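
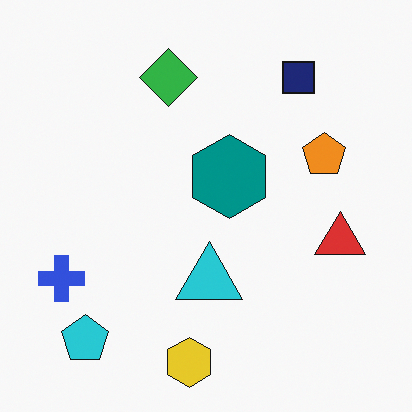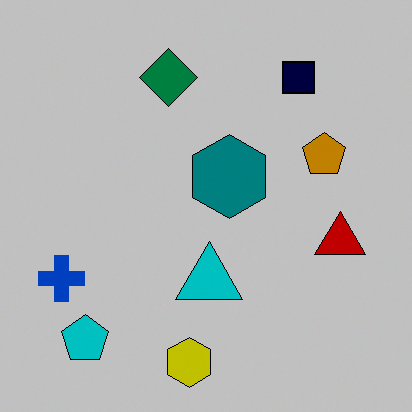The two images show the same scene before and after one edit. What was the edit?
The image was heavily posterized to just a handful of flat colors.

Each flat color has snapped to a coarser quantized level — most visibly, the near-white background has dropped to a flat grey.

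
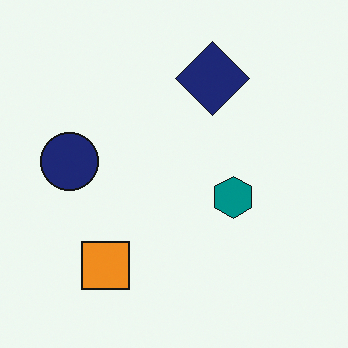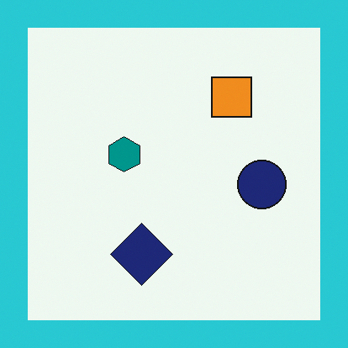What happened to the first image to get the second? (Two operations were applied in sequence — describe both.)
This is the original image rotated 180°, then framed with a cyan border.

The orange square sits in the bottom-left of the first image and the top-right of the second — consistent with a whole-image 180° rotation. A solid cyan frame runs around the edge of the second image, with the content slightly shrunk inside it.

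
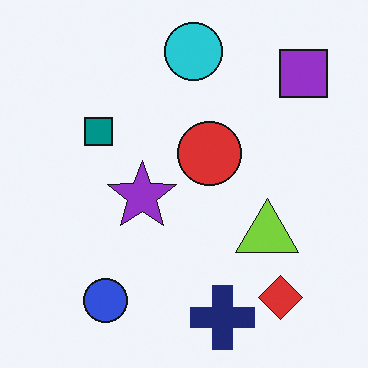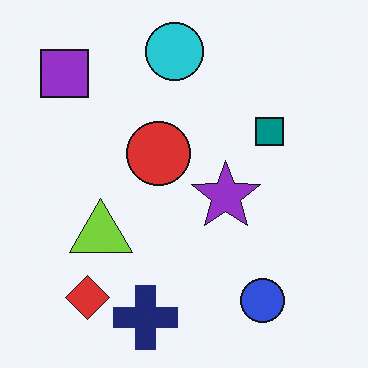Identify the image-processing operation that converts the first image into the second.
The image was flipped horizontally (left ↔ right).

The purple square is in the top-right of the first image and the top-left of the second — shapes on opposite sides of the vertical midline have swapped in a mirror flip.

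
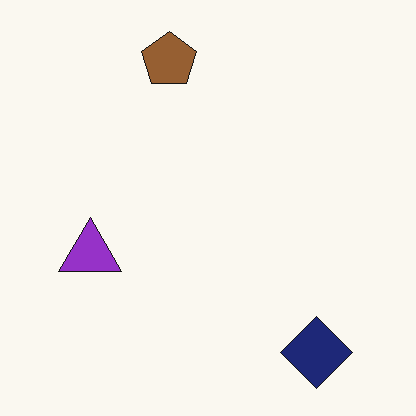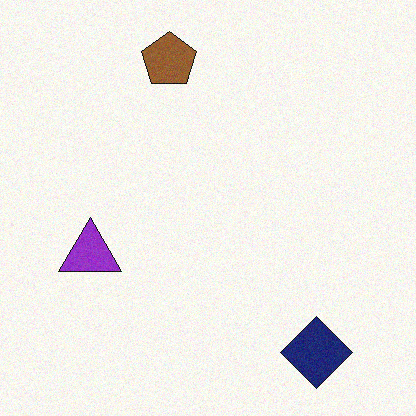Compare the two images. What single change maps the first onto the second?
The second image is the first degraded with a light layer of grain.

Random speckle covers the whole image, including the flat background.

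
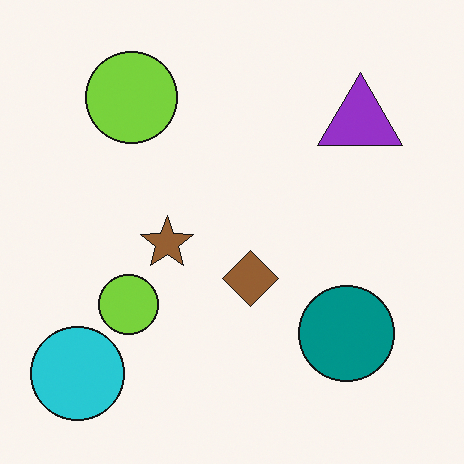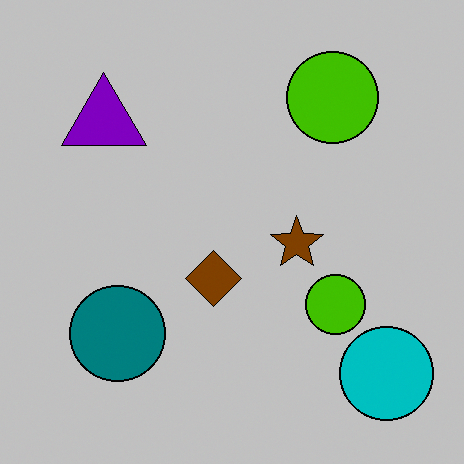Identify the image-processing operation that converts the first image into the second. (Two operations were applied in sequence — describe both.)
It was flipped horizontally (left ↔ right), then heavily posterized to just a handful of flat colors.

The cyan circle is in the bottom-left of the first image and the bottom-right of the second — shapes on opposite sides of the vertical midline have swapped in a mirror flip. Each flat color has snapped to a coarser quantized level — most visibly, the near-white background has dropped to a flat grey.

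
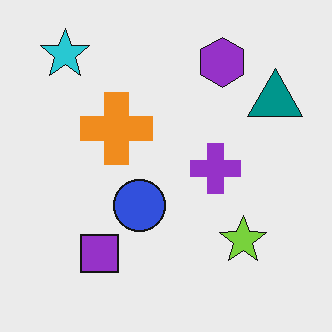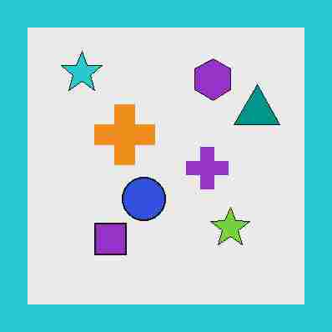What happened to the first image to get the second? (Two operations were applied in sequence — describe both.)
The transformation is: heavily JPEG-compressed with obvious blocking artifacts, then framed with a cyan border.

Blocky 8×8 compression artifacts appear around shape edges and the flat background shows ringing — characteristic JPEG degradation. A solid cyan frame runs around the edge of the second image, with the content slightly shrunk inside it.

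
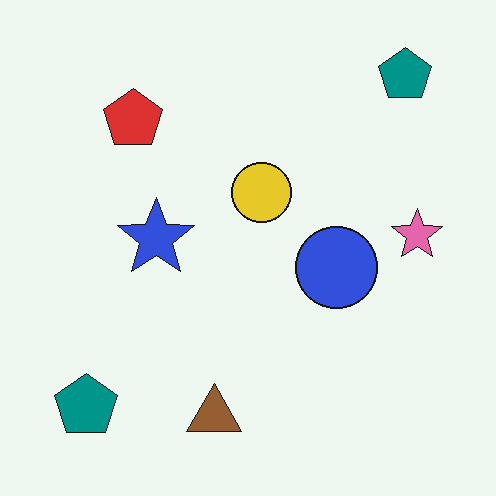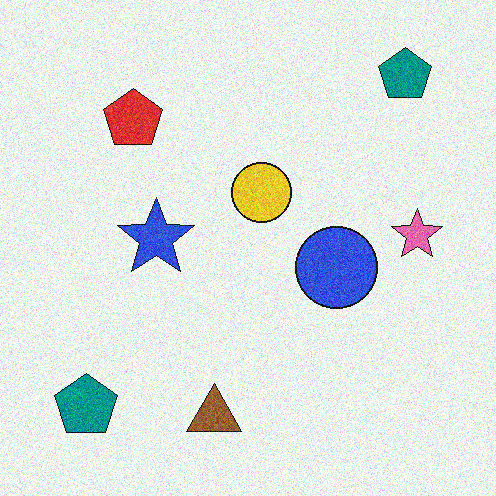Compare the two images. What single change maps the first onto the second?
Degraded with moderate additive noise.

Random speckle covers the whole image, including the flat background.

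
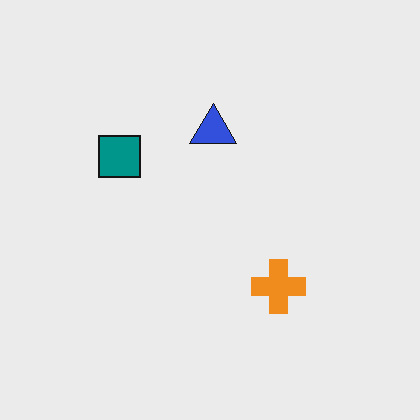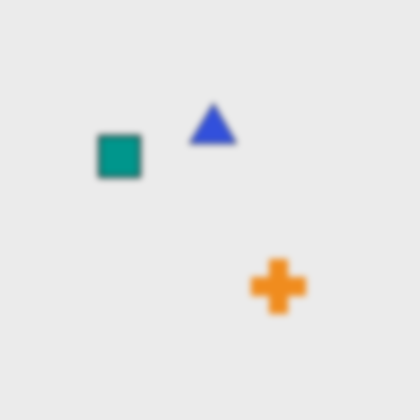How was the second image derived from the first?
The transformation is: noticeably gaussian-blurred.

Shape edges and outlines are uniformly softened across the whole image.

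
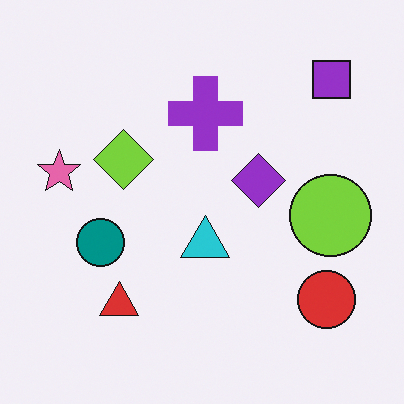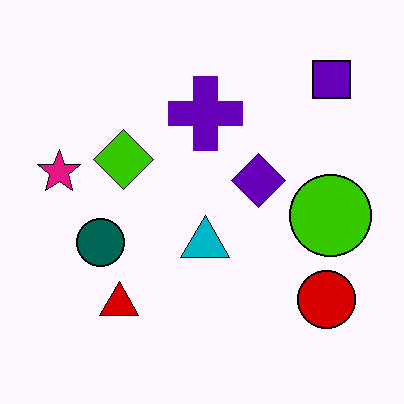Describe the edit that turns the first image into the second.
It was given much higher contrast.

Tones are pushed away from mid-grey across the whole image — a global contrast change.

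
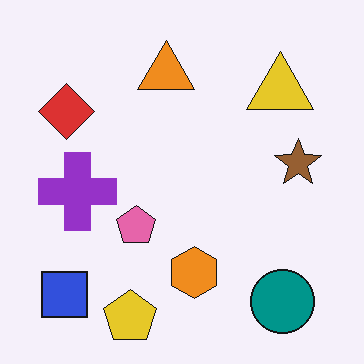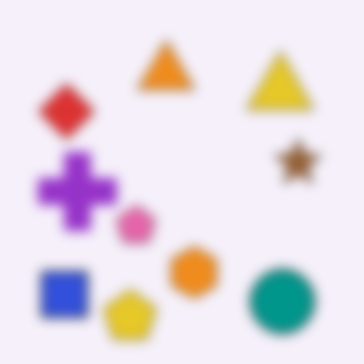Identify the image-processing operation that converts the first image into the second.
Strongly gaussian-blurred.

Shape edges and outlines are uniformly softened across the whole image.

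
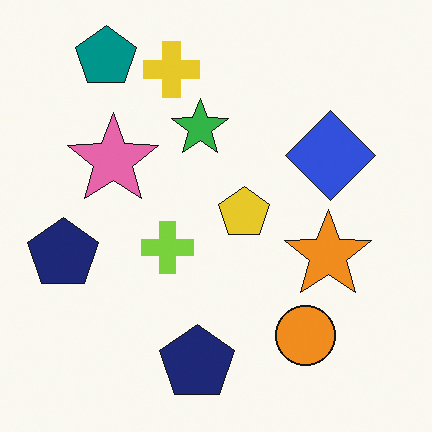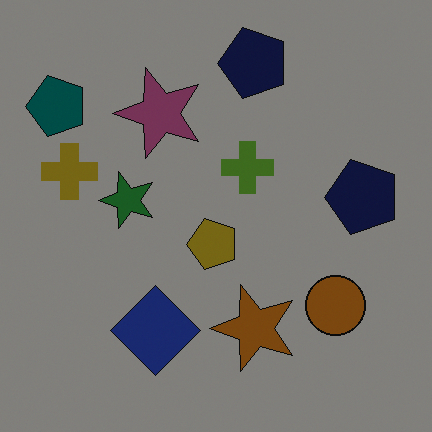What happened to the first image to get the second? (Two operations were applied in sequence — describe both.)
Noticeably darkened, then transposed (reflected across the top-left ↔ bottom-right diagonal).

Every pixel — background and shapes alike — is uniformly darkened. Shapes have swapped their row and column positions — what was in the top-right is now in the bottom-left — a diagonal reflection.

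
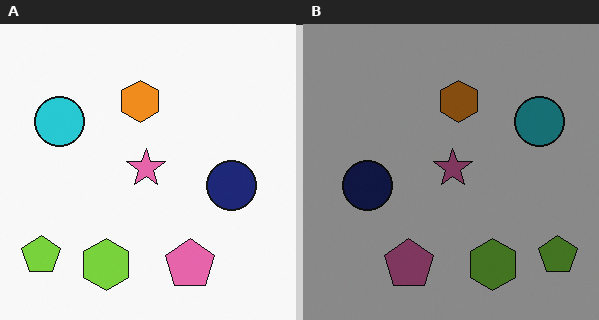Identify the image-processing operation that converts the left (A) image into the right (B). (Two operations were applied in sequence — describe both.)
Flipped horizontally (left ↔ right), then noticeably darkened.

The lime pentagon is in the bottom-left of the left (A) image and the bottom-right of the right (B) — shapes on opposite sides of the vertical midline have swapped in a mirror flip. Every pixel — background and shapes alike — is uniformly darkened.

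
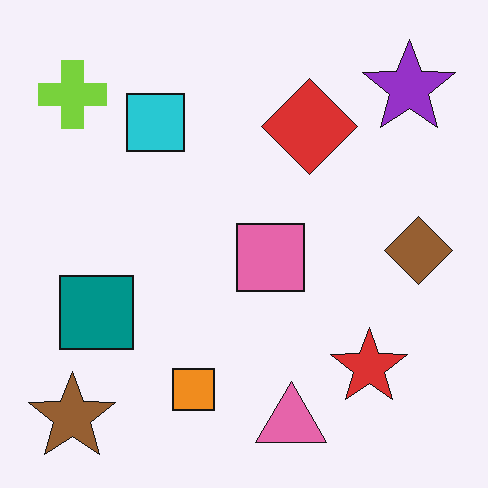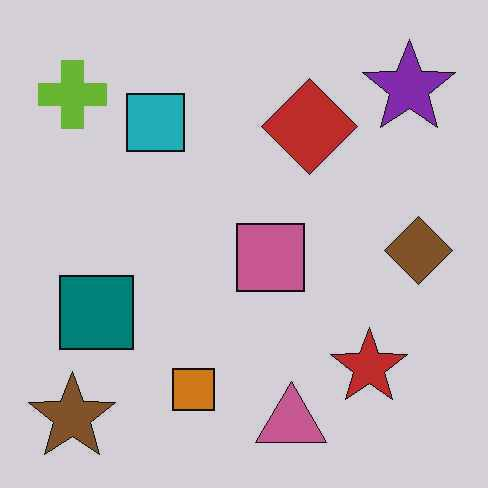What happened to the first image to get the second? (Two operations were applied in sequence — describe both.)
It was given moderate JPEG compression, then darkened a little.

Blocky 8×8 compression artifacts appear around shape edges and the flat background shows ringing — characteristic JPEG degradation. Every pixel — background and shapes alike — is uniformly darkened.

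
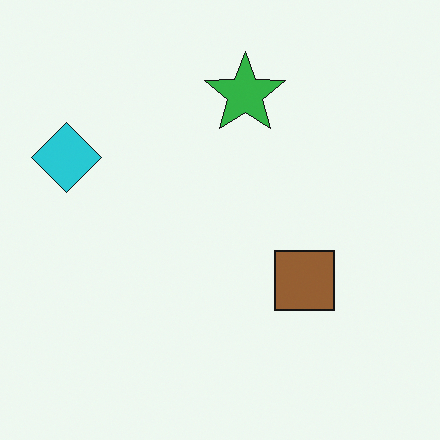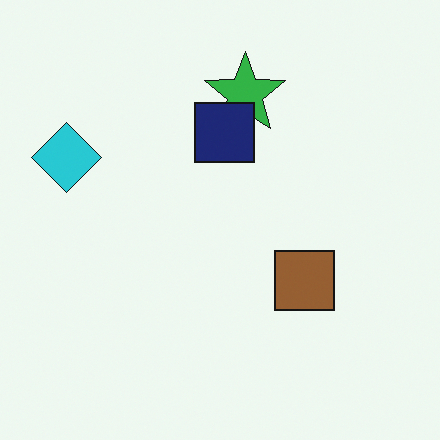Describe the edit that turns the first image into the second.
The second image is the first overlaid with an additional navy square.

A navy square appears in the second image that is absent from the first.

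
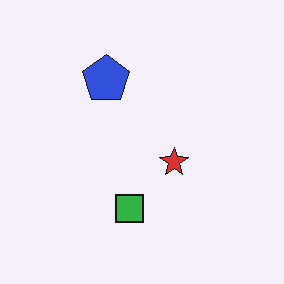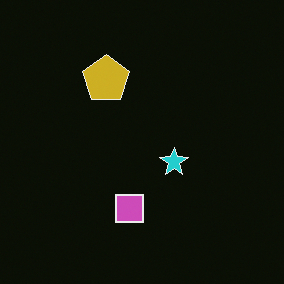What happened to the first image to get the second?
Color-inverted (negative).

The light background has become dark and every shape's color is its complement — a photographic negative.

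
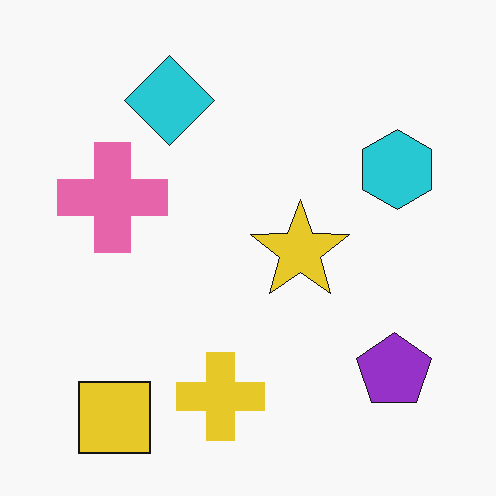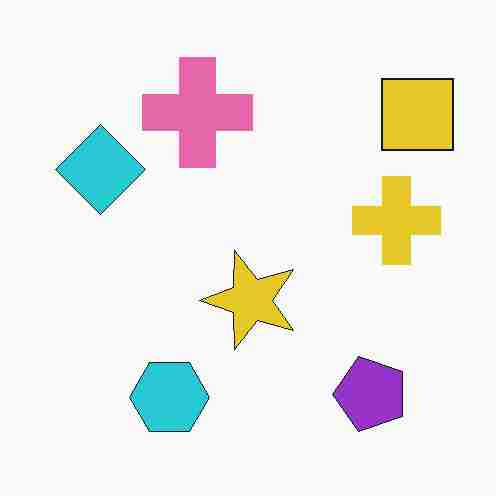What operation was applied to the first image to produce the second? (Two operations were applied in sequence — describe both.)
This is the original image transposed (reflected across the top-left ↔ bottom-right diagonal), then degraded with heavy JPEG compression.

Shapes have swapped their row and column positions — what was in the top-right is now in the bottom-left — a diagonal reflection. Blocky 8×8 compression artifacts appear around shape edges and the flat background shows ringing — characteristic JPEG degradation.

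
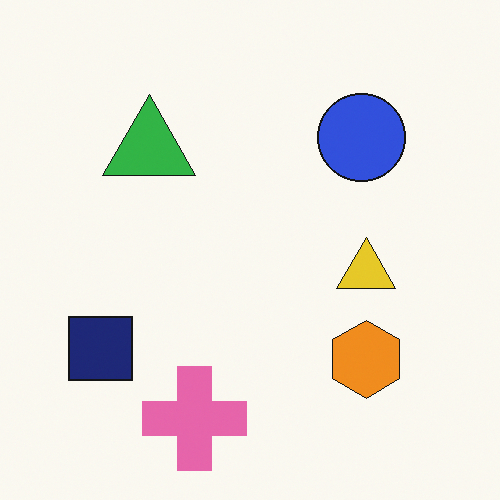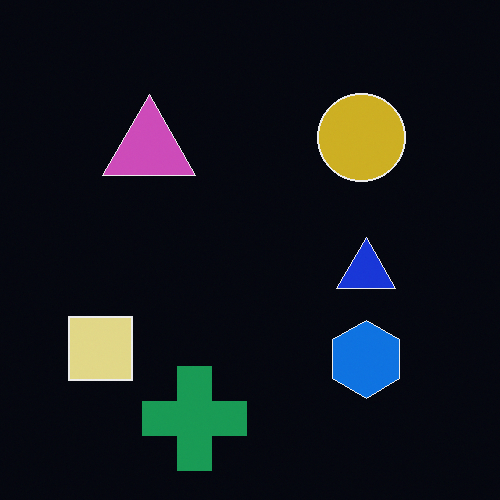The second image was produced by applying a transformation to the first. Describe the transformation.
The transformation is: color-inverted (negative).

The light background has become dark and every shape's color is its complement — a photographic negative.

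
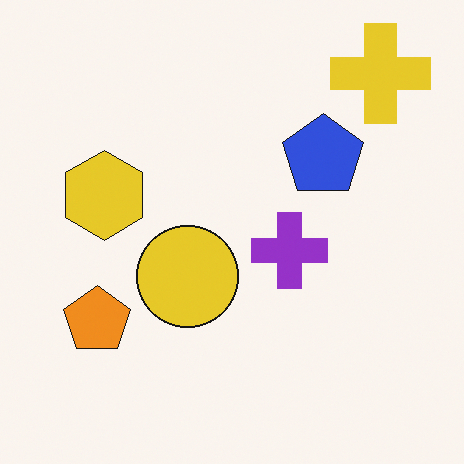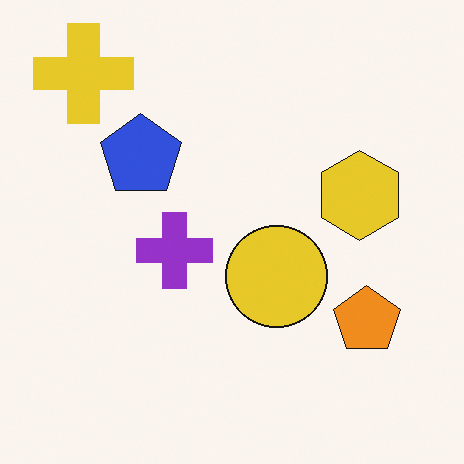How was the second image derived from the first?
The second image is the first flipped horizontally (left ↔ right).

The yellow cross is in the top-right of the first image and the top-left of the second — shapes on opposite sides of the vertical midline have swapped in a mirror flip.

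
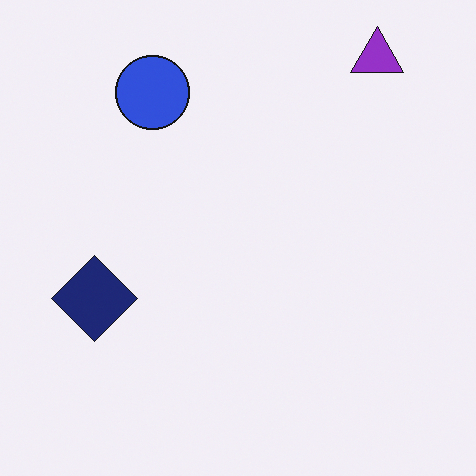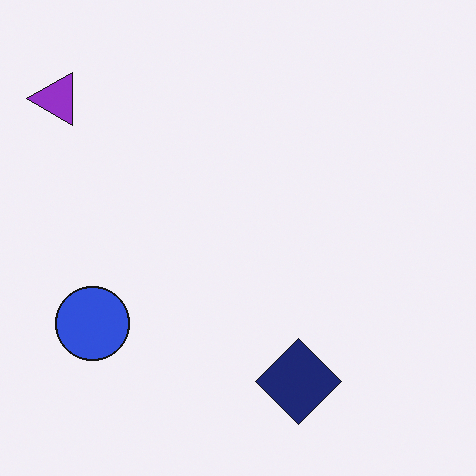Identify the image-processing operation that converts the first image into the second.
The second image is the first rotated 90° counter-clockwise.

The purple triangle sits in the top-right of the first image and the top-left of the second — consistent with a whole-image 90° counter-clockwise rotation.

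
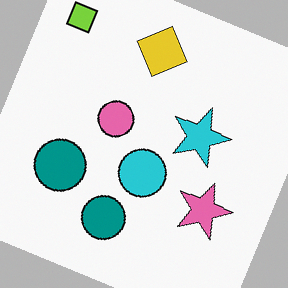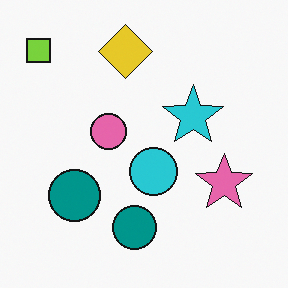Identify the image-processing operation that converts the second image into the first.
The first image is the second rotated clockwise by a clearly visible amount.

Every shape is tilted by the same angle and the image corners show triangular fill wedges — a whole-image rotation by a non-right angle.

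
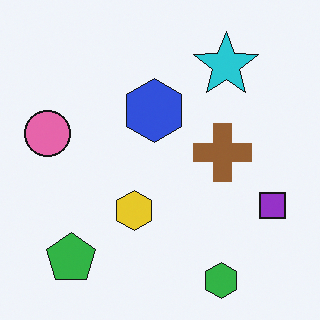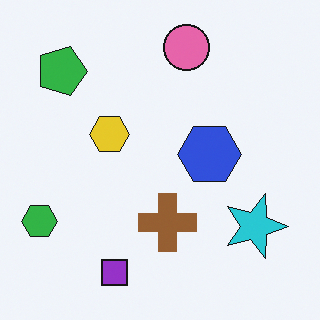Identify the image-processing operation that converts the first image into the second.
This is the original image rotated 90° clockwise.

The green hexagon sits in the bottom-right of the first image and the bottom-left of the second — consistent with a whole-image 90° clockwise rotation.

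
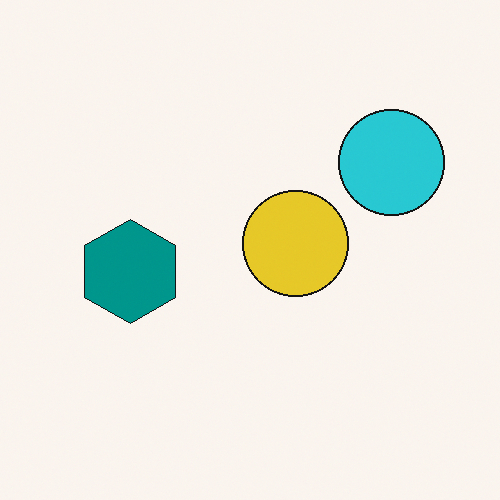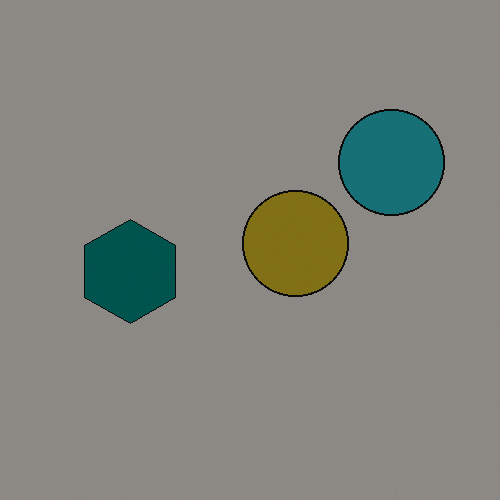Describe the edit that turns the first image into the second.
The image was darkened a lot.

Every pixel — background and shapes alike — is uniformly darkened.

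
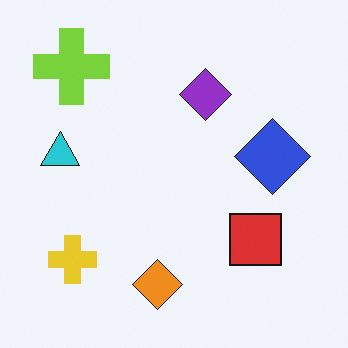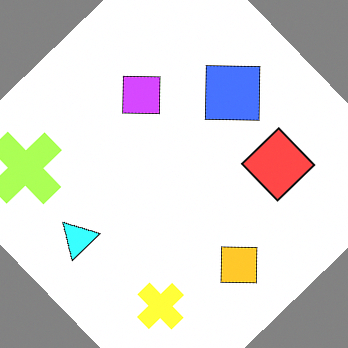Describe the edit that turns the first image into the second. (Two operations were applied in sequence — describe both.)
The second image is the first substantially brightened, then rotated counter-clockwise by a large amount — several tens of degrees.

Every pixel — background and shapes alike — is uniformly brightened. Every shape is tilted by the same angle and the image corners show triangular fill wedges — a whole-image rotation by a non-right angle.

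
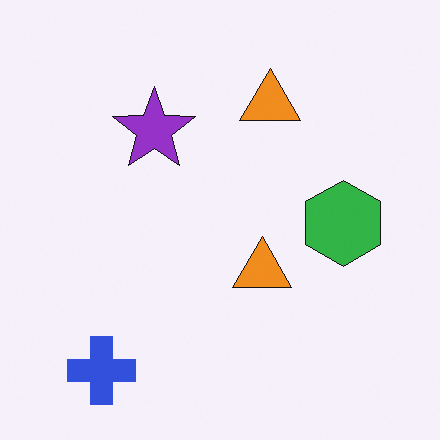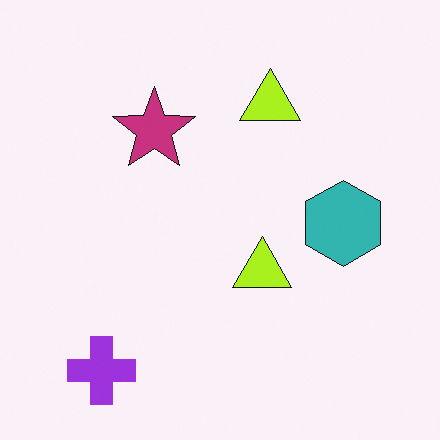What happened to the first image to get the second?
The transformation is: hue-shifted by a small amount.

Every shape's color has rotated by the same amount around the hue wheel — a uniform hue shift.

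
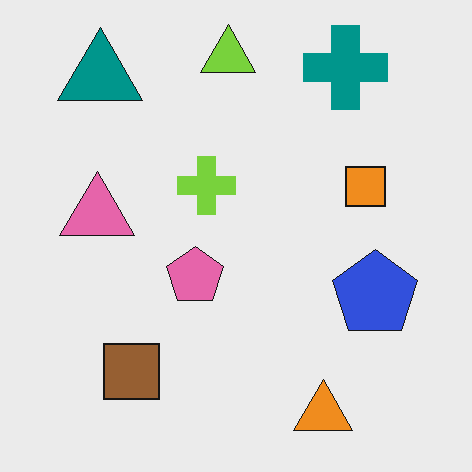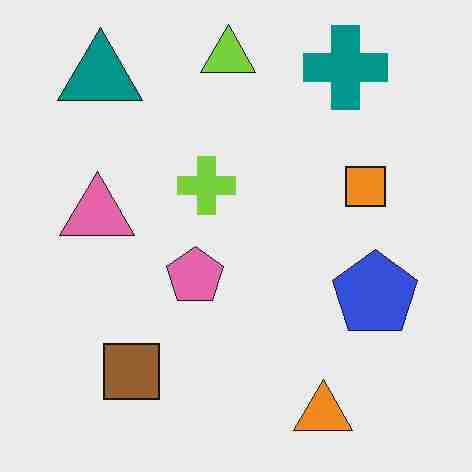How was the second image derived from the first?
Heavily JPEG-compressed with obvious blocking artifacts.

Blocky 8×8 compression artifacts appear around shape edges and the flat background shows ringing — characteristic JPEG degradation.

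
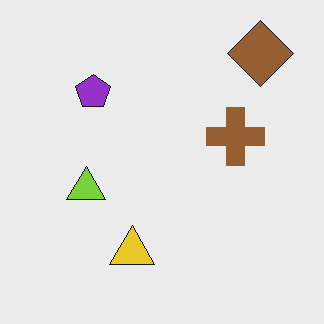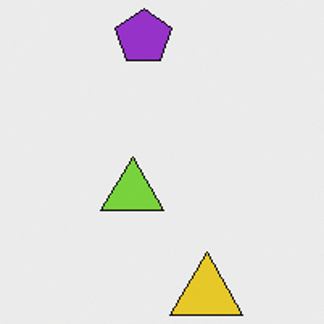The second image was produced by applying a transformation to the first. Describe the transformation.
This is the original image cropped slightly and scaled back up.

The visible shapes are larger and the field of view is narrower; shapes near the original edges may be partly or wholly outside the frame — a crop-and-rescale.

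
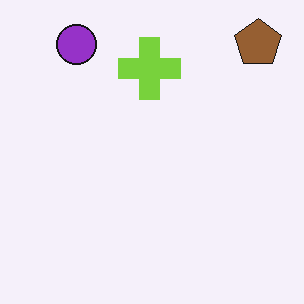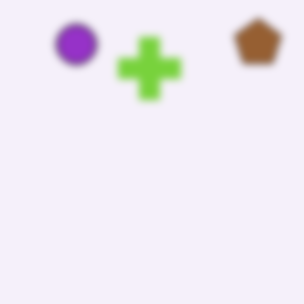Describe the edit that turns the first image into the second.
The second image is the first moderately blurred.

Shape edges and outlines are uniformly softened across the whole image.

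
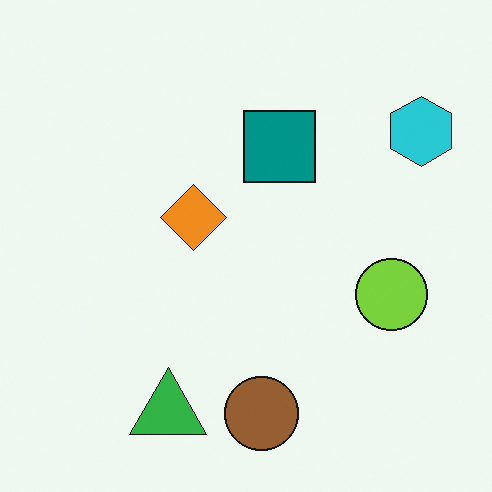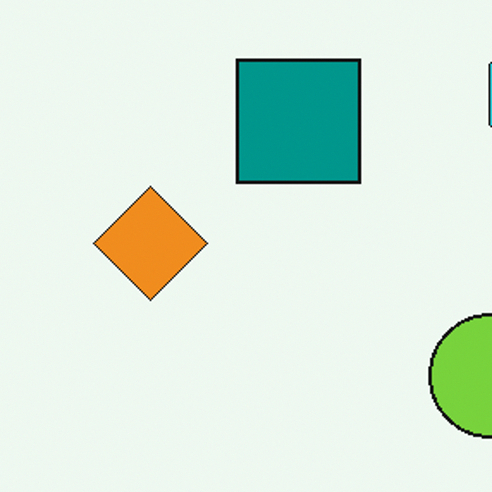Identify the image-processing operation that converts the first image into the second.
It was cropped tightly and scaled back up.

The visible shapes are larger and the field of view is narrower; shapes near the original edges may be partly or wholly outside the frame — a crop-and-rescale.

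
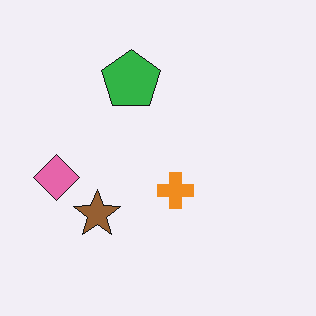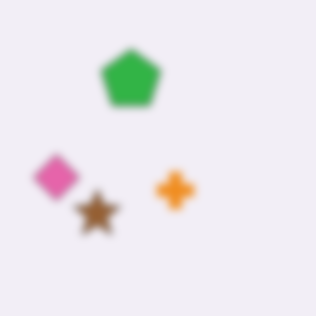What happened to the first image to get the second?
The transformation is: noticeably gaussian-blurred.

Shape edges and outlines are uniformly softened across the whole image.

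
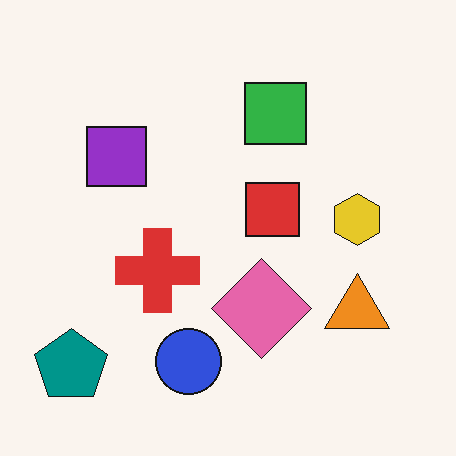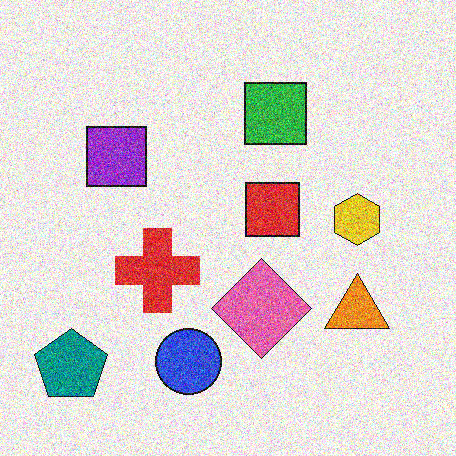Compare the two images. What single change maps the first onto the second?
The transformation is: degraded with heavy additive noise.

Random speckle covers the whole image, including the flat background.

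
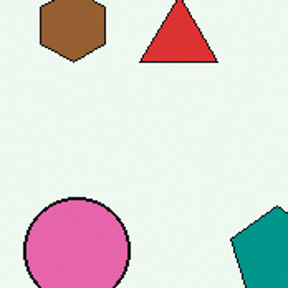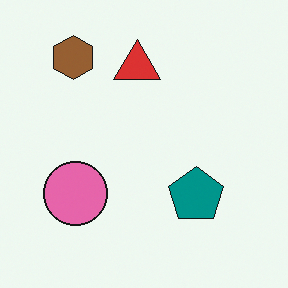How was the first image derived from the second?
The transformation is: cropped to a noticeably smaller region and rescaled.

The visible shapes are larger and the field of view is narrower; shapes near the original edges may be partly or wholly outside the frame — a crop-and-rescale.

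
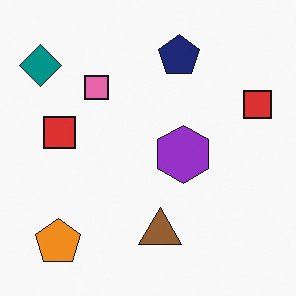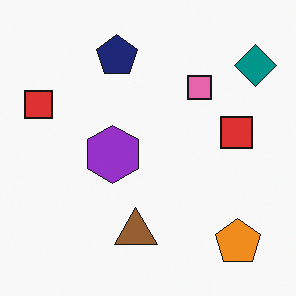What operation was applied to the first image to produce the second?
The image was flipped horizontally (left ↔ right).

The teal diamond is in the top-left of the first image and the top-right of the second — shapes on opposite sides of the vertical midline have swapped in a mirror flip.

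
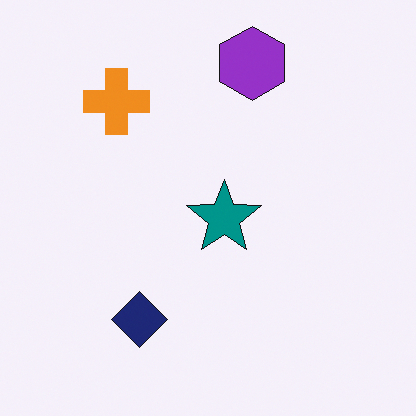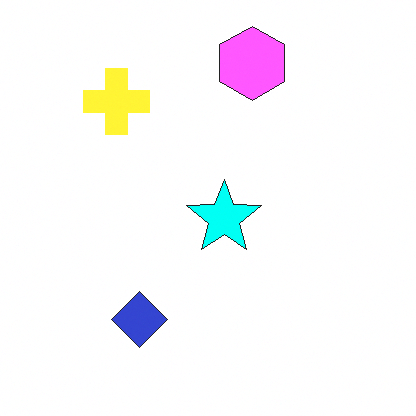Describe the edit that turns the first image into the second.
The image was noticeably brightened.

Every pixel — background and shapes alike — is uniformly brightened.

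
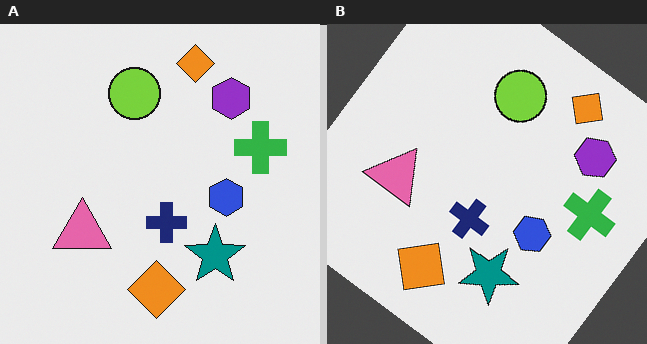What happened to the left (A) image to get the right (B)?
The right (B) image is the left (A) rotated clockwise by a large amount — several tens of degrees.

Every shape is tilted by the same angle and the image corners show triangular fill wedges — a whole-image rotation by a non-right angle.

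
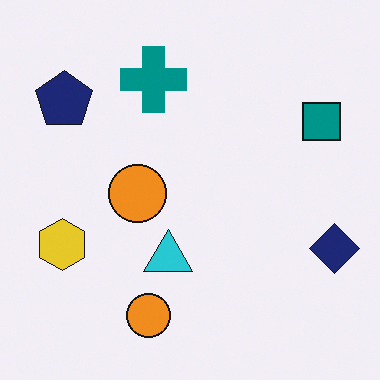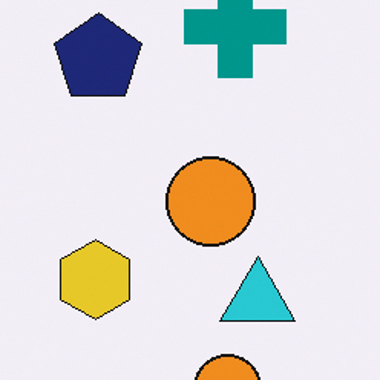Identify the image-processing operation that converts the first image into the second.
The second image is the first cropped slightly and scaled back up.

The visible shapes are larger and the field of view is narrower; shapes near the original edges may be partly or wholly outside the frame — a crop-and-rescale.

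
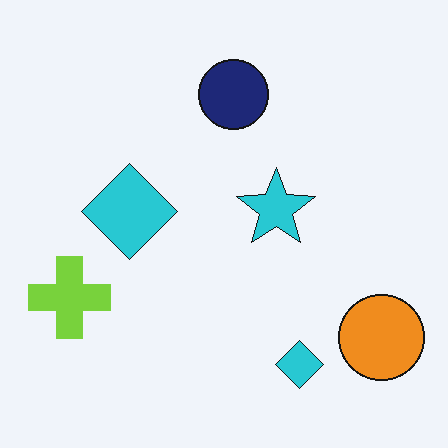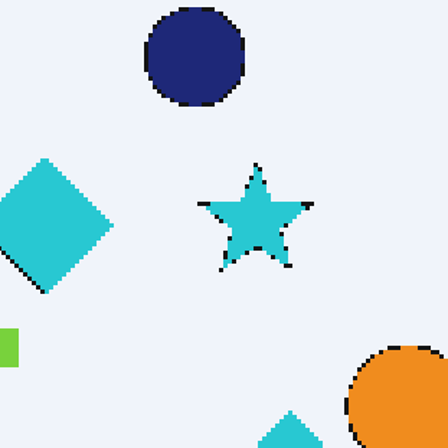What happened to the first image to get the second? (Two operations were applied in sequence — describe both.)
This is the original image lightly pixelated (a mild mosaic effect), then cropped slightly and scaled back up.

Shapes are reduced to large square blocks; fine edges and outlines are lost — a downscale-then-upscale (mosaic) effect. The visible shapes are larger and the field of view is narrower; shapes near the original edges may be partly or wholly outside the frame — a crop-and-rescale.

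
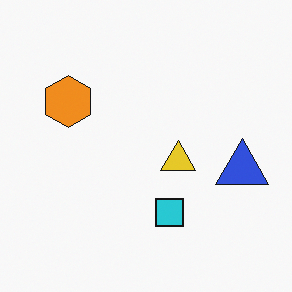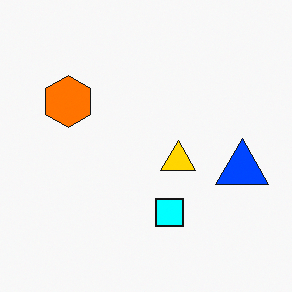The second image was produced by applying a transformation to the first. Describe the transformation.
The second image is the first made much more vivid (saturation change).

All colors are more vivid — a global saturation change.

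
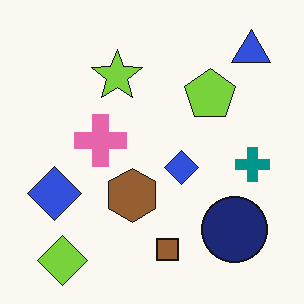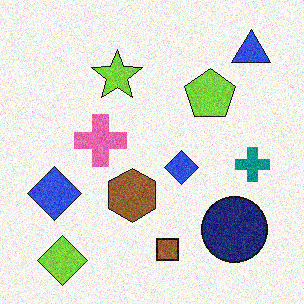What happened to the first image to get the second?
The second image is the first degraded with moderate additive noise.

Random speckle covers the whole image, including the flat background.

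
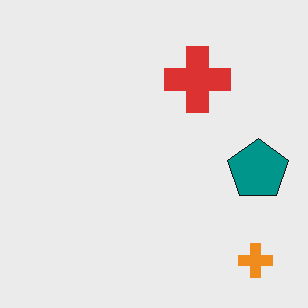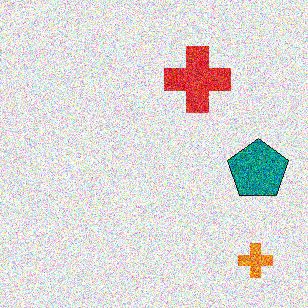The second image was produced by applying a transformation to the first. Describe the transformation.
Degraded with strong gaussian noise.

Random speckle covers the whole image, including the flat background.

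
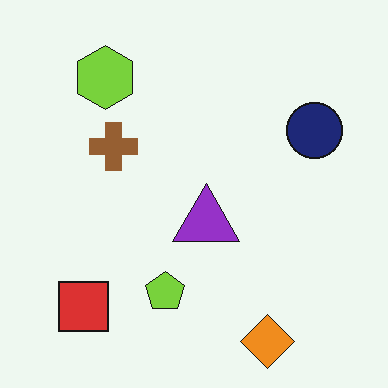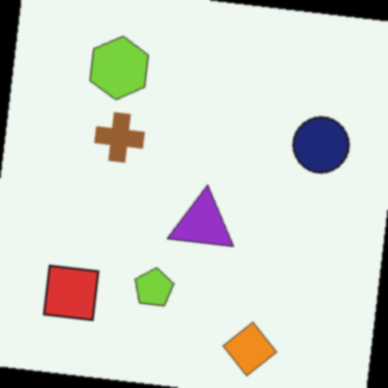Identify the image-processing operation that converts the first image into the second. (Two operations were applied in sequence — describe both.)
The transformation is: rotated clockwise by a slight angle, then given a subtle gaussian blur.

Every shape is tilted by the same angle and the image corners show triangular fill wedges — a whole-image rotation by a non-right angle. Shape edges and outlines are uniformly softened across the whole image.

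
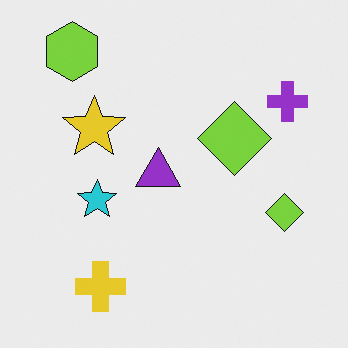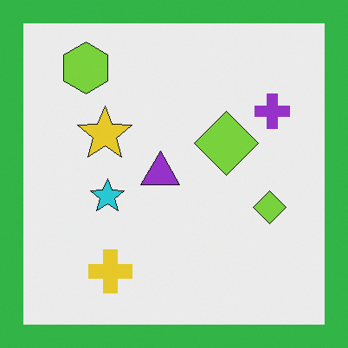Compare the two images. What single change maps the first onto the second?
This is the original image framed with a green border.

A solid green frame runs around the edge of the second image, with the content slightly shrunk inside it.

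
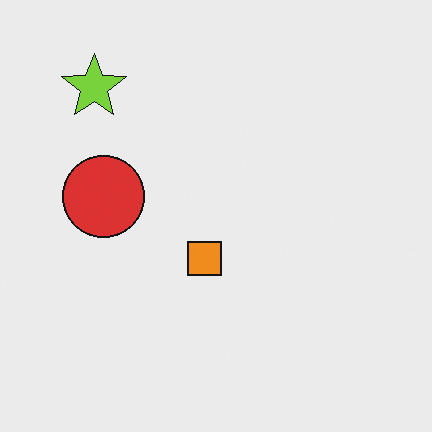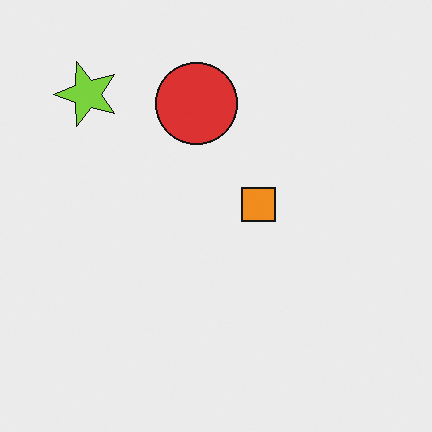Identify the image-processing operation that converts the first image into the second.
The image was transposed (reflected across the top-left ↔ bottom-right diagonal).

Shapes have swapped their row and column positions — what was in the top-right is now in the bottom-left — a diagonal reflection.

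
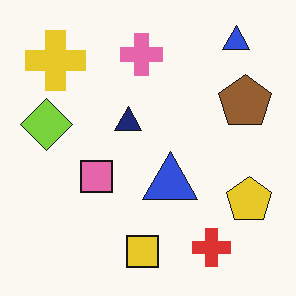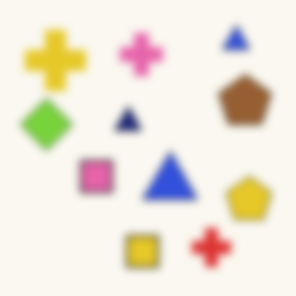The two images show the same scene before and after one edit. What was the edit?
It was moderately blurred.

Shape edges and outlines are uniformly softened across the whole image.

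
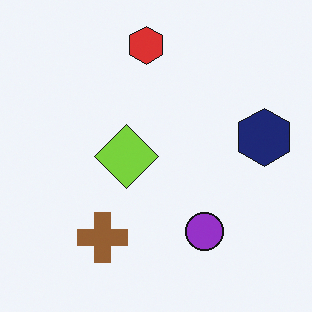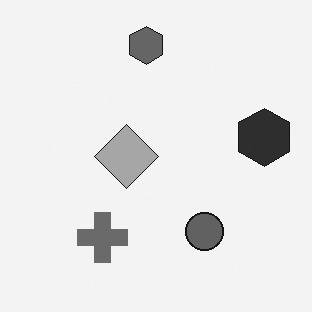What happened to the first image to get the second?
It was converted to grayscale.

All color is removed — every shape is now a shade of grey.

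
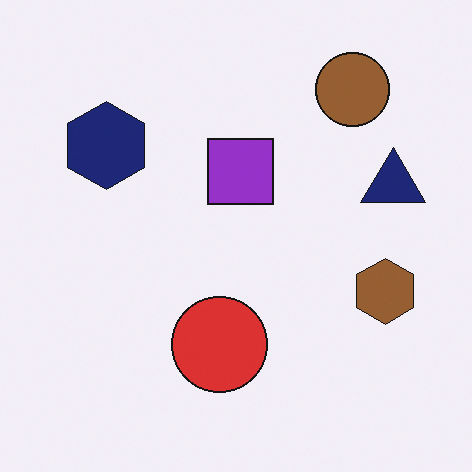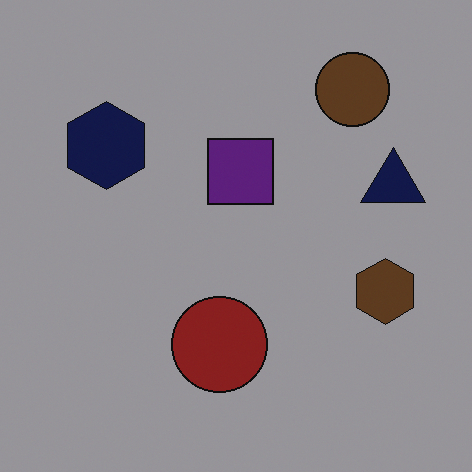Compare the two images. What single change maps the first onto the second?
The second image is the first noticeably darkened.

Every pixel — background and shapes alike — is uniformly darkened.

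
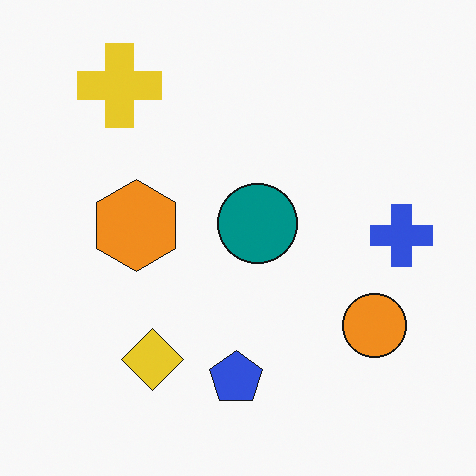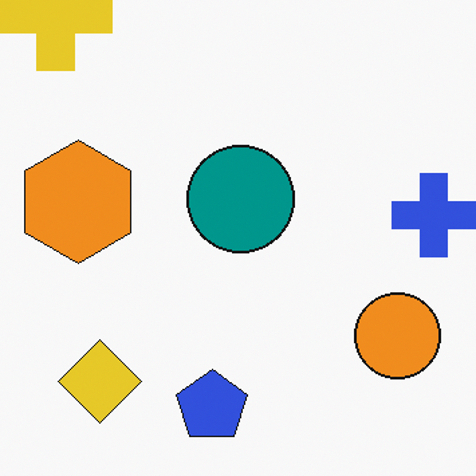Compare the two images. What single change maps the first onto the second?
This is the original image cropped to a modestly smaller region and rescaled.

The visible shapes are larger and the field of view is narrower; shapes near the original edges may be partly or wholly outside the frame — a crop-and-rescale.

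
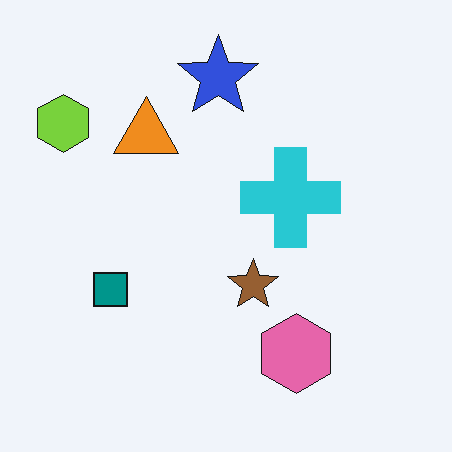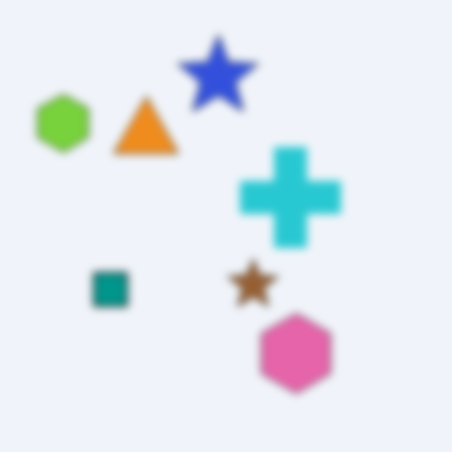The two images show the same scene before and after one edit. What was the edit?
This is the original image noticeably gaussian-blurred.

Shape edges and outlines are uniformly softened across the whole image.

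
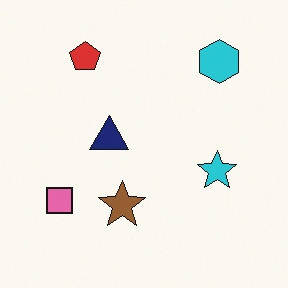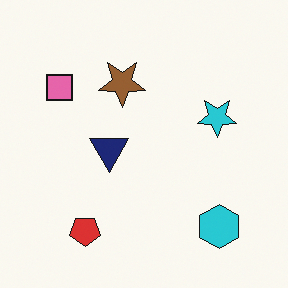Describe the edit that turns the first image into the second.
The transformation is: flipped vertically (top ↔ bottom).

The red pentagon is in the top-left of the first image and the bottom-left of the second — shapes on opposite sides of the horizontal midline have swapped in a mirror flip.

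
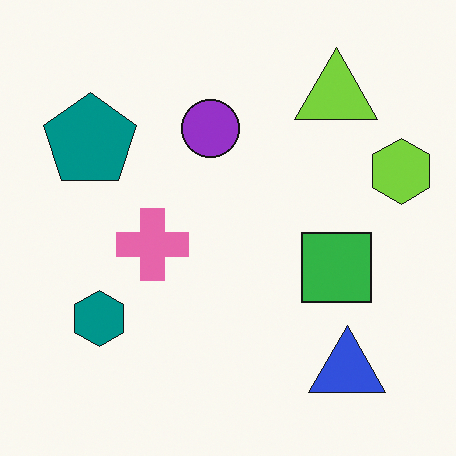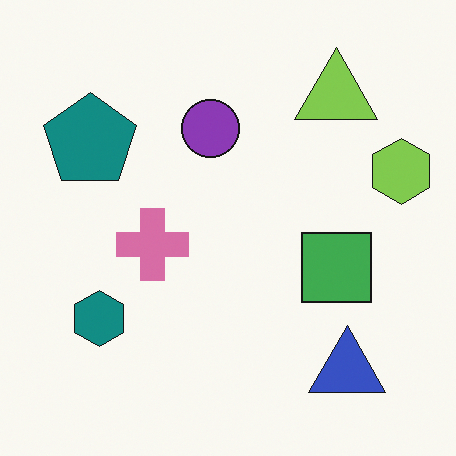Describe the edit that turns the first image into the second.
The transformation is: slightly desaturated.

All colors are more muted and greyish — a global saturation change.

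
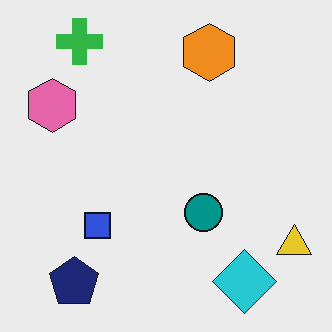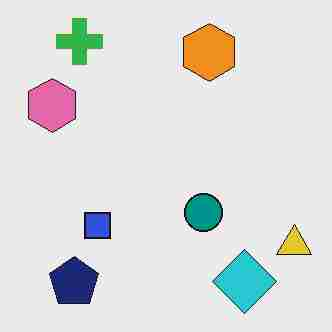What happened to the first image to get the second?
It was degraded with heavy JPEG compression.

Blocky 8×8 compression artifacts appear around shape edges and the flat background shows ringing — characteristic JPEG degradation.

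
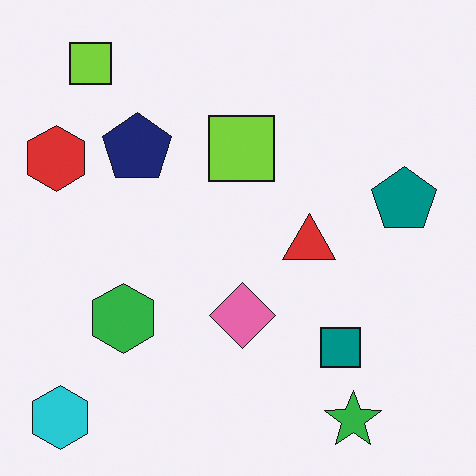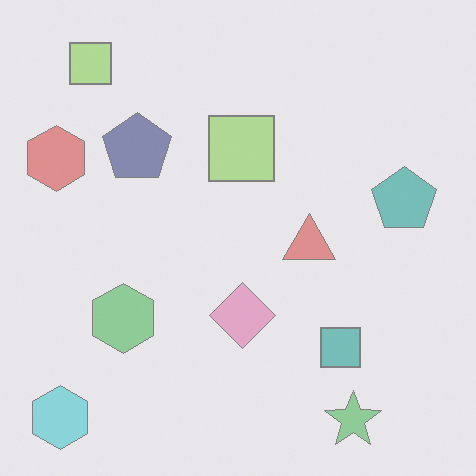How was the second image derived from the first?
The image was given much lower contrast.

Tones are pushed toward mid-grey across the whole image — a global contrast change.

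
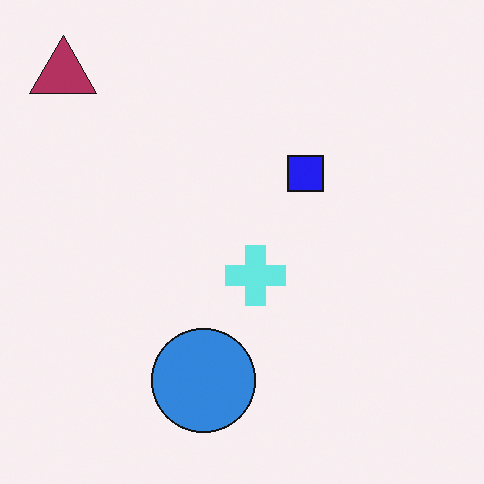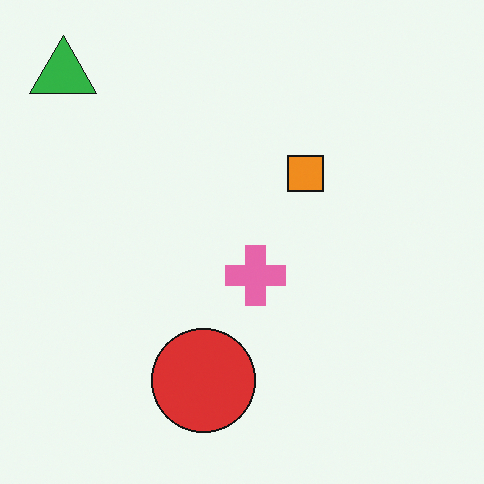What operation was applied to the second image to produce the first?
Hue-shifted by a large amount.

Every shape's color has rotated by the same amount around the hue wheel — a uniform hue shift.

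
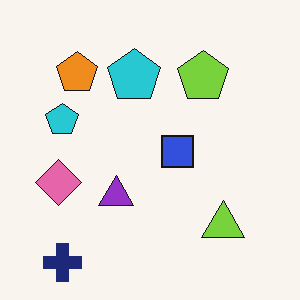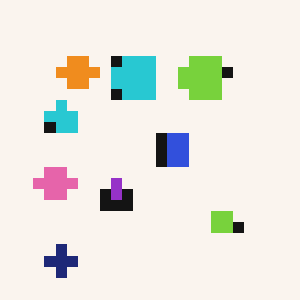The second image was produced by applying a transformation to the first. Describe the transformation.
It was coarsely pixelated.

Shapes are reduced to large square blocks; fine edges and outlines are lost — a downscale-then-upscale (mosaic) effect.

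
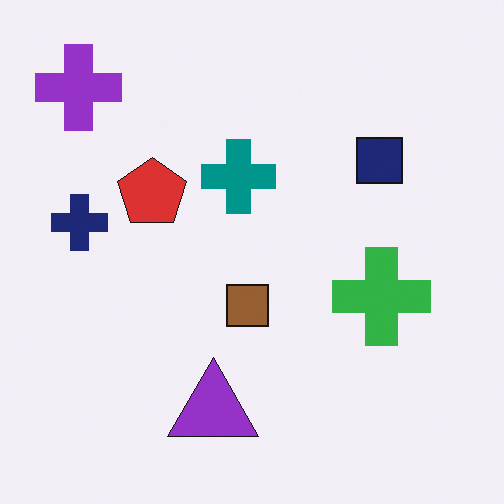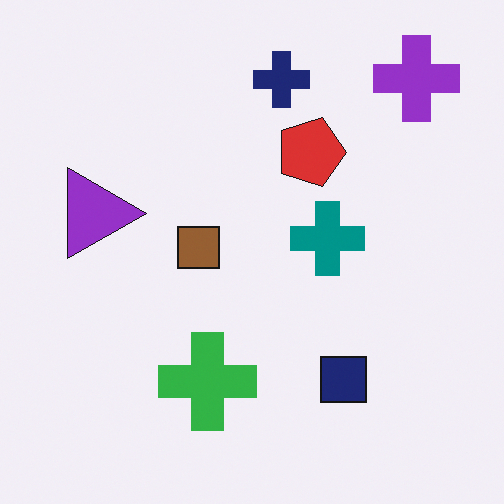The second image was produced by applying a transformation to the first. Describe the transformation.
The second image is the first rotated 90° clockwise.

The purple cross sits in the top-left of the first image and the top-right of the second — consistent with a whole-image 90° clockwise rotation.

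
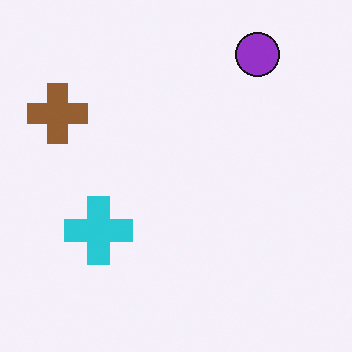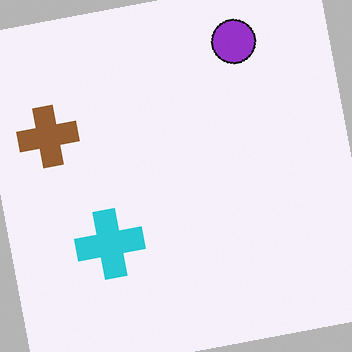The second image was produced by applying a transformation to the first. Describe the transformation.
The transformation is: rotated counter-clockwise by a slight angle.

Every shape is tilted by the same angle and the image corners show triangular fill wedges — a whole-image rotation by a non-right angle.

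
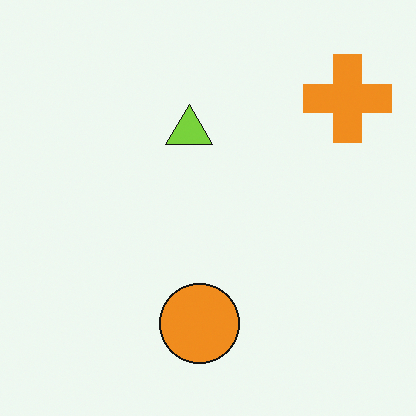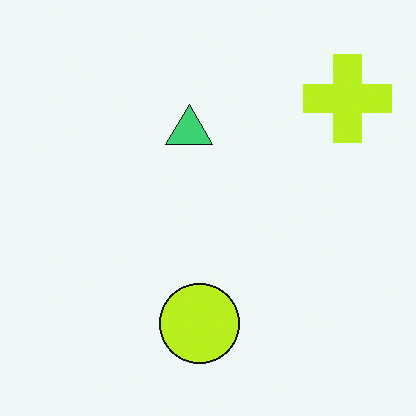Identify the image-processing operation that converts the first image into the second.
It was hue-shifted by a small amount.

Every shape's color has rotated by the same amount around the hue wheel — a uniform hue shift.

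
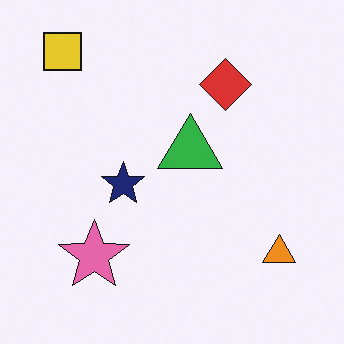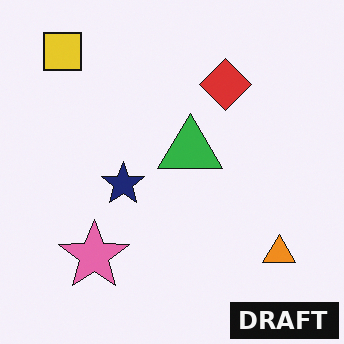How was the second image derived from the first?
The transformation is: watermarked with the text "DRAFT" in the lower-right corner.

A dark label reading "DRAFT" appears in the lower-right corner.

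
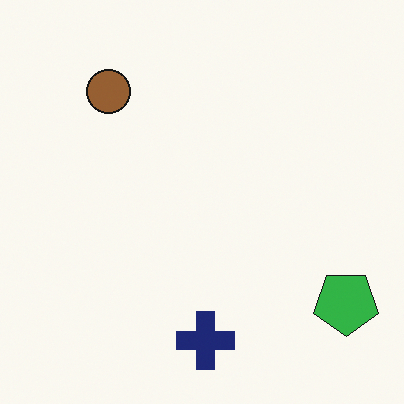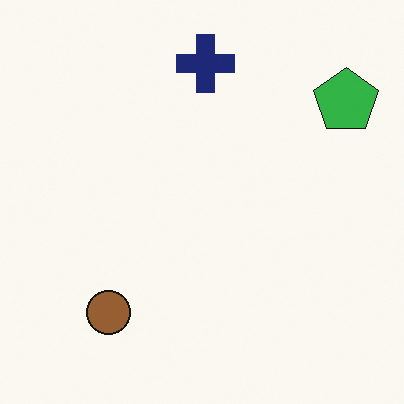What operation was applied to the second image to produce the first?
The transformation is: flipped vertically (top ↔ bottom).

The navy cross is in the top of the second image and the bottom of the first — shapes on opposite sides of the horizontal midline have swapped in a mirror flip.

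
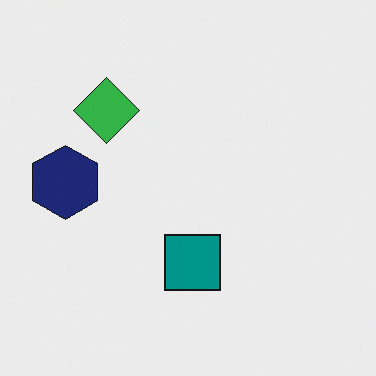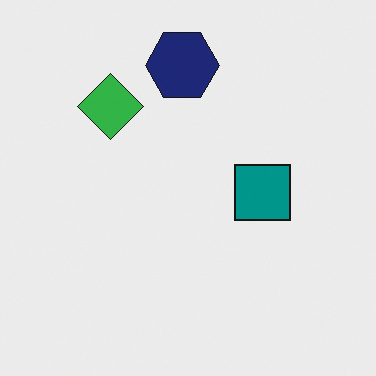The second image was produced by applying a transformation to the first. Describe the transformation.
This is the original image transposed (reflected across the top-left ↔ bottom-right diagonal).

Shapes have swapped their row and column positions — what was in the top-right is now in the bottom-left — a diagonal reflection.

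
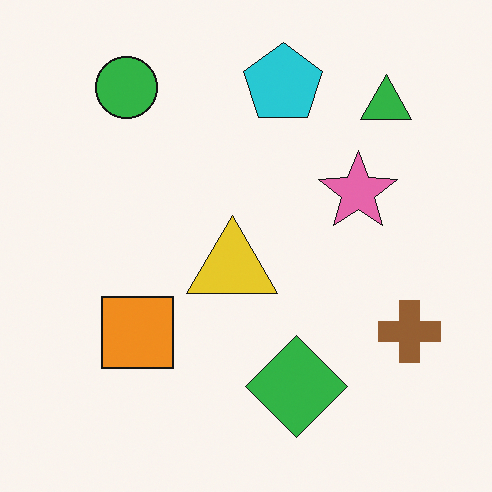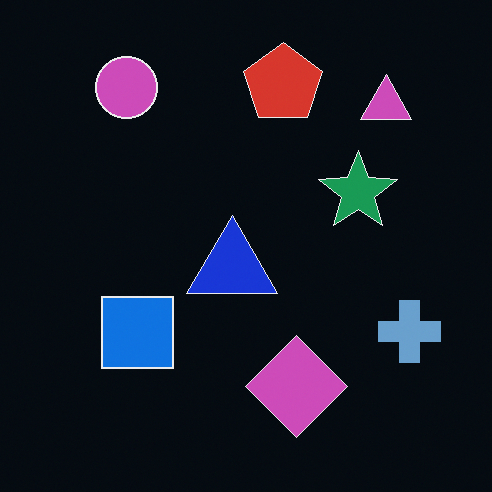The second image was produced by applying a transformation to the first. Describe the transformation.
It was color-inverted (negative).

The light background has become dark and every shape's color is its complement — a photographic negative.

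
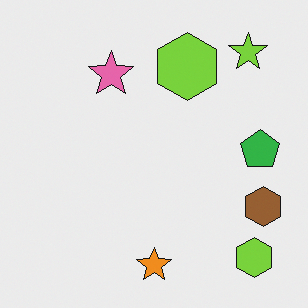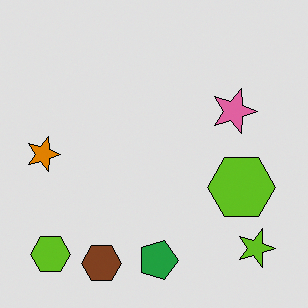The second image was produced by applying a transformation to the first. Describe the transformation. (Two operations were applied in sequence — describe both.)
Moderately posterized, then rotated 90° clockwise.

Each flat color has snapped to a coarser quantized level — most visibly, the near-white background has dropped to a flat grey. The lime star sits in the top-right of the first image and the bottom-right of the second — consistent with a whole-image 90° clockwise rotation.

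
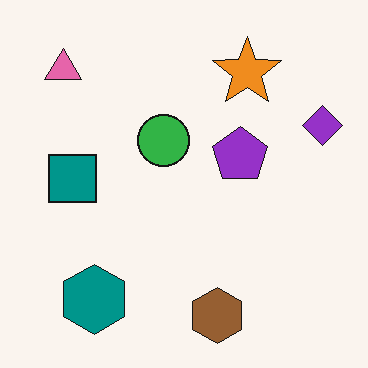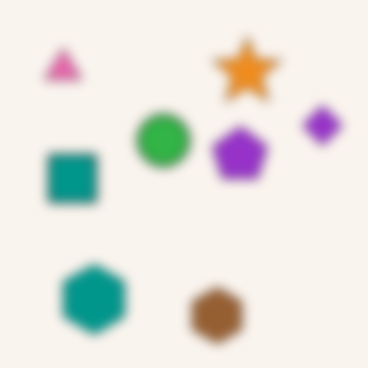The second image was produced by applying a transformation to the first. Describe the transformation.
This is the original image heavily blurred.

Shape edges and outlines are uniformly softened across the whole image.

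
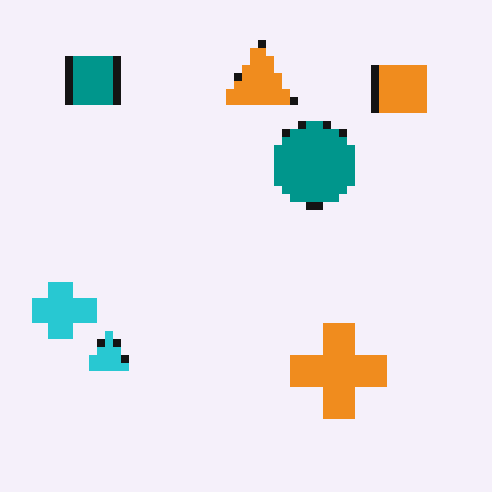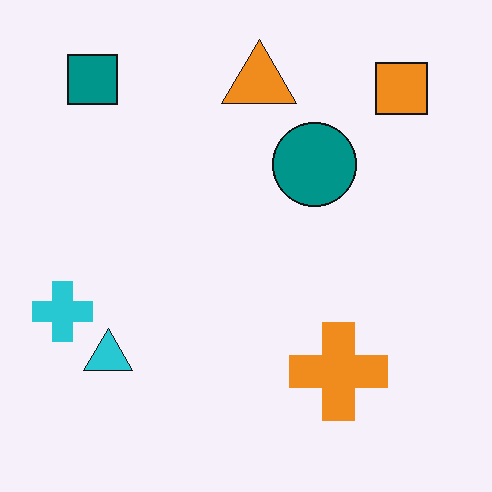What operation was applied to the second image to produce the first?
It was pixelated into visible square blocks.

Shapes are reduced to large square blocks; fine edges and outlines are lost — a downscale-then-upscale (mosaic) effect.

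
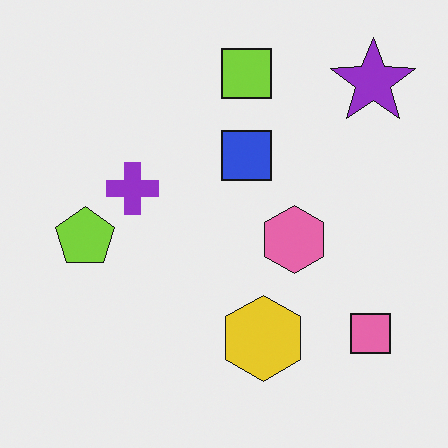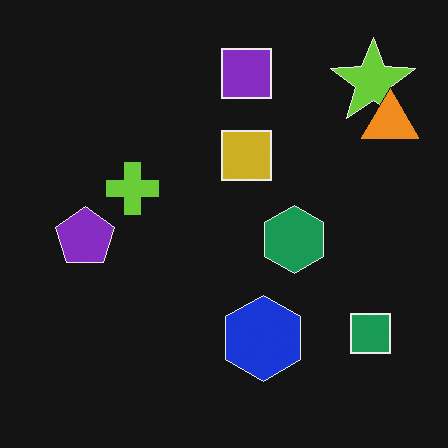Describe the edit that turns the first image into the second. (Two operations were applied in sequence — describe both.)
It was color-inverted (negative), then overlaid with an additional orange triangle.

The light background has become dark and every shape's color is its complement — a photographic negative. An orange triangle appears in the second image that is absent from the first.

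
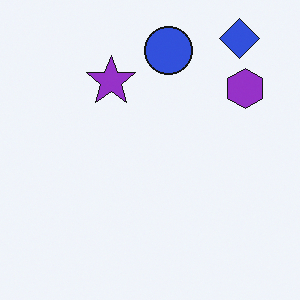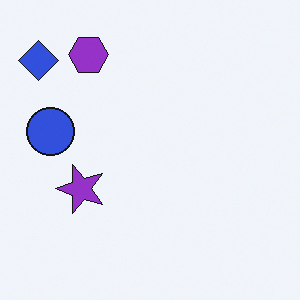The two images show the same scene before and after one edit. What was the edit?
It was rotated 90° counter-clockwise.

The blue diamond sits in the top-right of the first image and the top-left of the second — consistent with a whole-image 90° counter-clockwise rotation.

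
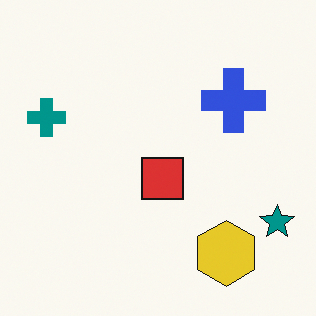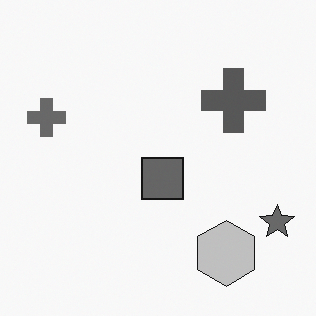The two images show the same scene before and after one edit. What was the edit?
The second image is the first converted to grayscale.

All color is removed — every shape is now a shade of grey.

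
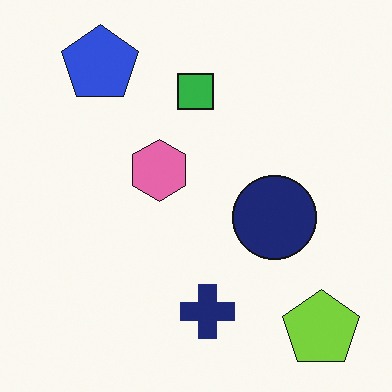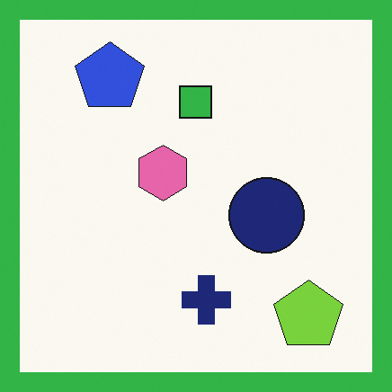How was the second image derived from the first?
The second image is the first framed with a green border.

A solid green frame runs around the edge of the second image, with the content slightly shrunk inside it.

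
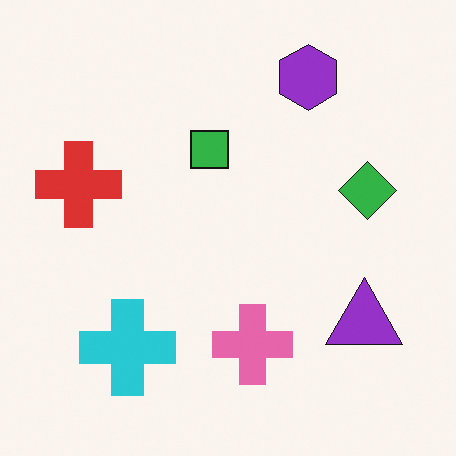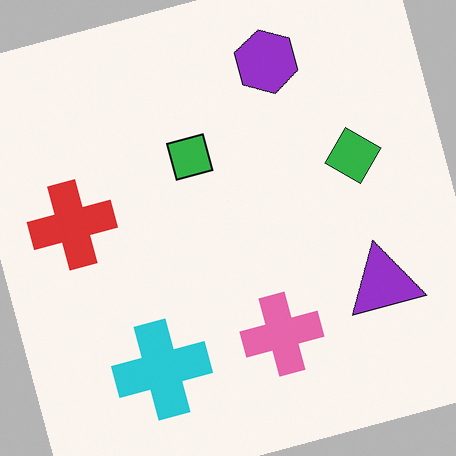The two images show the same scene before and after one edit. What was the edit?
This is the original image rotated counter-clockwise by a clearly visible amount.

Every shape is tilted by the same angle and the image corners show triangular fill wedges — a whole-image rotation by a non-right angle.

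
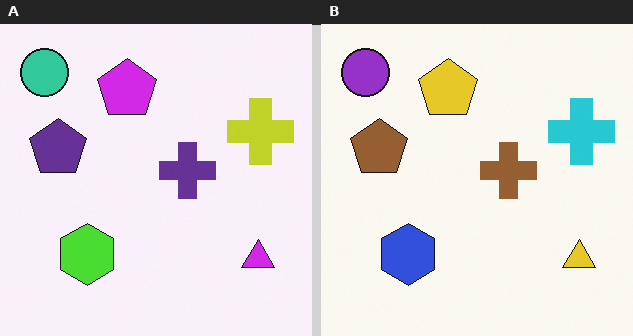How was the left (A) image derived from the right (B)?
The transformation is: hue-shifted by a large amount.

Every shape's color has rotated by the same amount around the hue wheel — a uniform hue shift.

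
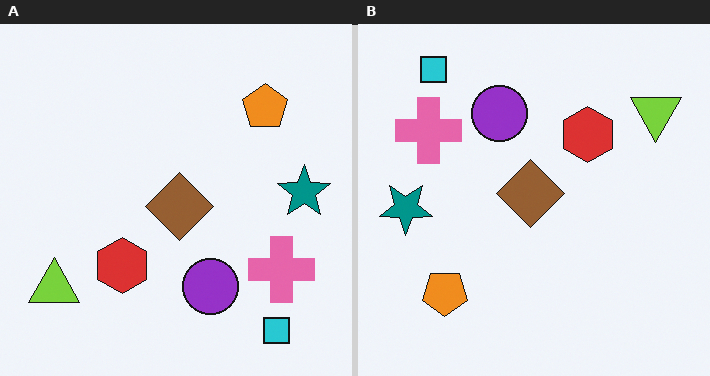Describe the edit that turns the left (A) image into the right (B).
The image was rotated 180°.

The cyan square sits in the bottom-right of the left (A) image and the top-left of the right (B) — consistent with a whole-image 180° rotation.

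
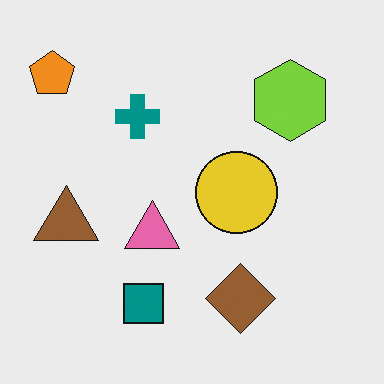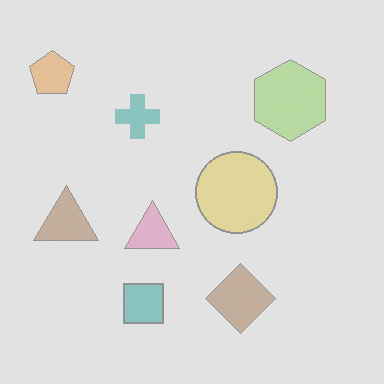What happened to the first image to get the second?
It was washed out (contrast reduced).

Tones are pushed toward mid-grey across the whole image — a global contrast change.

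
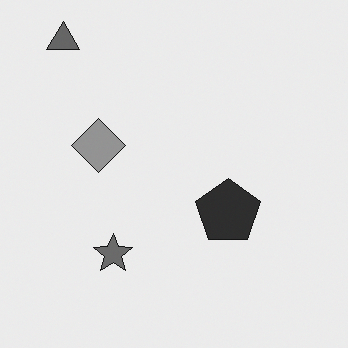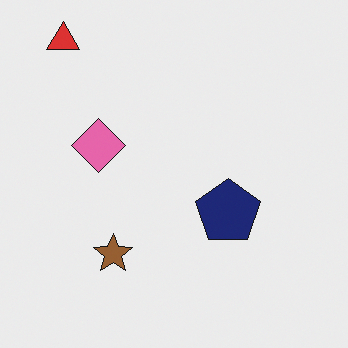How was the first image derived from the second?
The transformation is: converted to grayscale.

All color is removed — every shape is now a shade of grey.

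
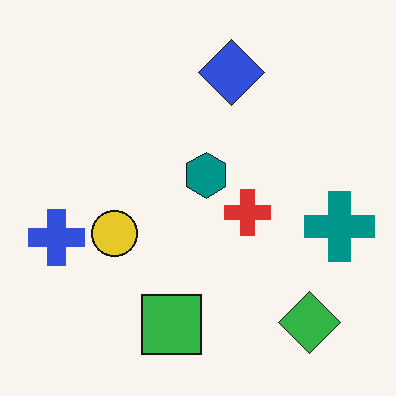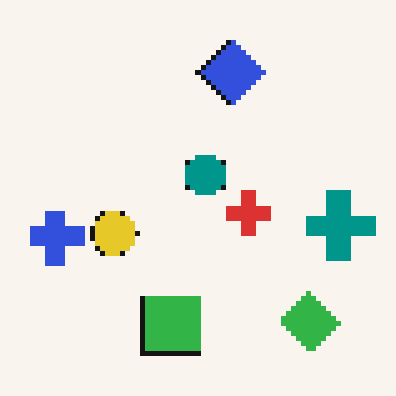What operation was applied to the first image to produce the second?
Lightly pixelated (a mild mosaic effect).

Shapes are reduced to large square blocks; fine edges and outlines are lost — a downscale-then-upscale (mosaic) effect.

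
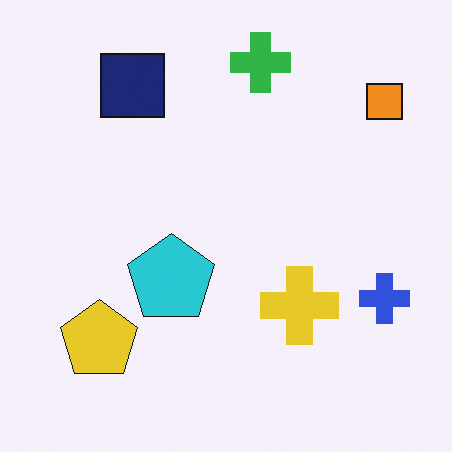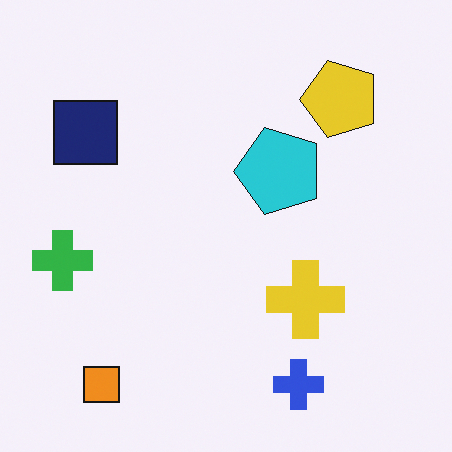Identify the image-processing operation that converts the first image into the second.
Transposed (reflected across the top-left ↔ bottom-right diagonal).

Shapes have swapped their row and column positions — what was in the top-right is now in the bottom-left — a diagonal reflection.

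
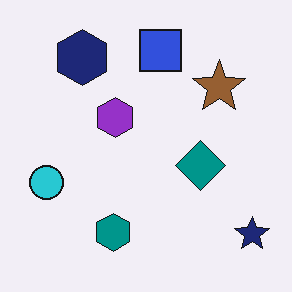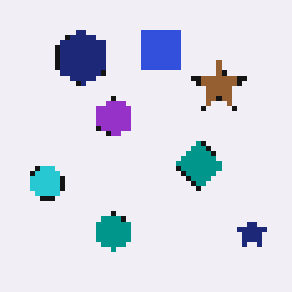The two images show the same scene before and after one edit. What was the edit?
The transformation is: lightly pixelated (a mild mosaic effect).

Shapes are reduced to large square blocks; fine edges and outlines are lost — a downscale-then-upscale (mosaic) effect.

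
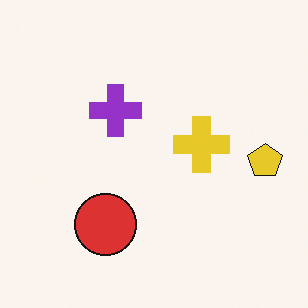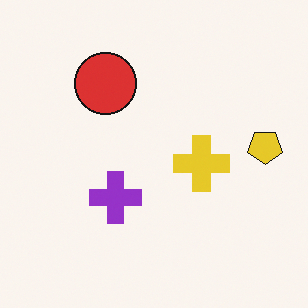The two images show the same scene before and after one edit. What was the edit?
Flipped vertically (top ↔ bottom).

The red circle is in the bottom of the first image and the top of the second — shapes on opposite sides of the horizontal midline have swapped in a mirror flip.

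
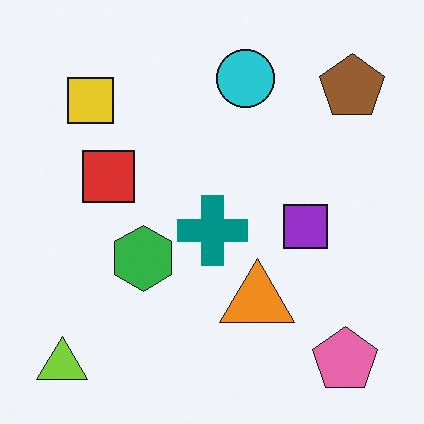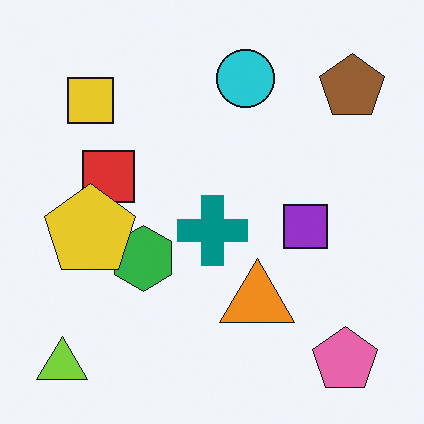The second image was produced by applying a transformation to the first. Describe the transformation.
This is the original image overlaid with an additional yellow pentagon.

A yellow pentagon appears in the second image that is absent from the first.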